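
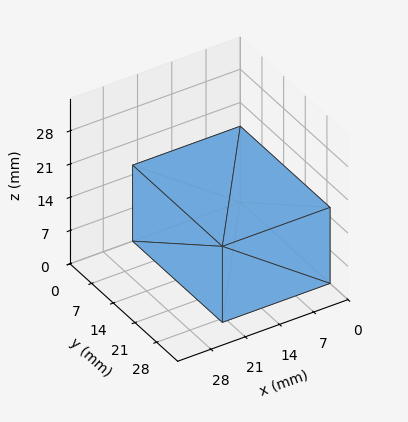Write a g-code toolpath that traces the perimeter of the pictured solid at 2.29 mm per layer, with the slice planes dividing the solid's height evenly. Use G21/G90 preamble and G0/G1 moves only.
Reading the render: the shape is a rectangular box, roughly 22 × 29 mm footprint and 16 mm tall (dimensions read to the nearest mm from the axis ticks). For the g-code, the solid's height is divided into equal slices at the stated Δz and each level perimeter traced with G1 moves after a G0 lift.

; perimeter-only toolpath
G21 ; units = mm
G90 ; absolute positioning
G28 ; home
; layer 1
G0 Z2.29
G0 X0.00 Y0.00
G1 X22.00 Y0.00
G1 X22.00 Y29.00
G1 X0.00 Y29.00
G1 X0.00 Y0.00
; layer 2
G0 Z4.57
G0 X0.00 Y0.00
G1 X22.00 Y0.00
G1 X22.00 Y29.00
G1 X0.00 Y29.00
G1 X0.00 Y0.00
; layer 3
G0 Z6.86
G0 X0.00 Y0.00
G1 X22.00 Y0.00
G1 X22.00 Y29.00
G1 X0.00 Y29.00
G1 X0.00 Y0.00
; layer 4
G0 Z9.14
G0 X0.00 Y0.00
G1 X22.00 Y0.00
G1 X22.00 Y29.00
G1 X0.00 Y29.00
G1 X0.00 Y0.00
; layer 5
G0 Z11.43
G0 X0.00 Y0.00
G1 X22.00 Y0.00
G1 X22.00 Y29.00
G1 X0.00 Y29.00
G1 X0.00 Y0.00
; layer 6
G0 Z13.71
G0 X0.00 Y0.00
G1 X22.00 Y0.00
G1 X22.00 Y29.00
G1 X0.00 Y29.00
G1 X0.00 Y0.00
; layer 7
G0 Z16.00
G0 X0.00 Y0.00
G1 X22.00 Y0.00
G1 X22.00 Y29.00
G1 X0.00 Y29.00
G1 X0.00 Y0.00
M2 ; end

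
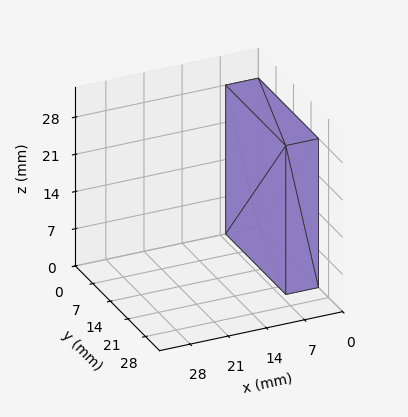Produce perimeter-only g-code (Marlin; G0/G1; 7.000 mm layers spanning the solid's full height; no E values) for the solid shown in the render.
Reading the render: the shape is a rectangular box, roughly 6 × 24 mm footprint and 28 mm tall (dimensions read to the nearest mm from the axis ticks). For the g-code, the solid's height is divided into equal slices at the stated Δz and each level perimeter traced with G1 moves after a G0 lift.

; perimeter-only toolpath
G21 ; units = mm
G90 ; absolute positioning
G28 ; home
; layer 1
G0 Z7.000
G0 X0.000 Y0.000
G1 X6.000 Y0.000
G1 X6.000 Y24.000
G1 X0.000 Y24.000
G1 X0.000 Y0.000
; layer 2
G0 Z14.000
G0 X0.000 Y0.000
G1 X6.000 Y0.000
G1 X6.000 Y24.000
G1 X0.000 Y24.000
G1 X0.000 Y0.000
; layer 3
G0 Z21.000
G0 X0.000 Y0.000
G1 X6.000 Y0.000
G1 X6.000 Y24.000
G1 X0.000 Y24.000
G1 X0.000 Y0.000
; layer 4
G0 Z28.000
G0 X0.000 Y0.000
G1 X6.000 Y0.000
G1 X6.000 Y24.000
G1 X0.000 Y24.000
G1 X0.000 Y0.000
M2 ; end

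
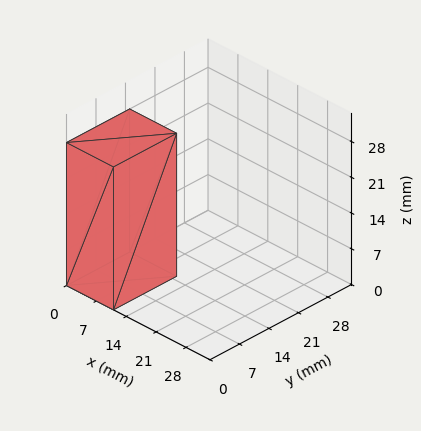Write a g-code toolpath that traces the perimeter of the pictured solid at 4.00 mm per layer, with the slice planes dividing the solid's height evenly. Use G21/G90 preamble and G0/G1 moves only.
Reading the render: the shape is a rectangular box, roughly 11 × 15 mm footprint and 28 mm tall (dimensions read to the nearest mm from the axis ticks). For the g-code, the solid's height is divided into equal slices at the stated Δz and each level perimeter traced with G1 moves after a G0 lift.

; perimeter-only toolpath
G21 ; units = mm
G90 ; absolute positioning
G28 ; home
; layer 1
G0 Z4.00
G0 X0.00 Y0.00
G1 X11.00 Y0.00
G1 X11.00 Y15.00
G1 X0.00 Y15.00
G1 X0.00 Y0.00
; layer 2
G0 Z8.00
G0 X0.00 Y0.00
G1 X11.00 Y0.00
G1 X11.00 Y15.00
G1 X0.00 Y15.00
G1 X0.00 Y0.00
; layer 3
G0 Z12.00
G0 X0.00 Y0.00
G1 X11.00 Y0.00
G1 X11.00 Y15.00
G1 X0.00 Y15.00
G1 X0.00 Y0.00
; layer 4
G0 Z16.00
G0 X0.00 Y0.00
G1 X11.00 Y0.00
G1 X11.00 Y15.00
G1 X0.00 Y15.00
G1 X0.00 Y0.00
; layer 5
G0 Z20.00
G0 X0.00 Y0.00
G1 X11.00 Y0.00
G1 X11.00 Y15.00
G1 X0.00 Y15.00
G1 X0.00 Y0.00
; layer 6
G0 Z24.00
G0 X0.00 Y0.00
G1 X11.00 Y0.00
G1 X11.00 Y15.00
G1 X0.00 Y15.00
G1 X0.00 Y0.00
; layer 7
G0 Z28.00
G0 X0.00 Y0.00
G1 X11.00 Y0.00
G1 X11.00 Y15.00
G1 X0.00 Y15.00
G1 X0.00 Y0.00
M2 ; end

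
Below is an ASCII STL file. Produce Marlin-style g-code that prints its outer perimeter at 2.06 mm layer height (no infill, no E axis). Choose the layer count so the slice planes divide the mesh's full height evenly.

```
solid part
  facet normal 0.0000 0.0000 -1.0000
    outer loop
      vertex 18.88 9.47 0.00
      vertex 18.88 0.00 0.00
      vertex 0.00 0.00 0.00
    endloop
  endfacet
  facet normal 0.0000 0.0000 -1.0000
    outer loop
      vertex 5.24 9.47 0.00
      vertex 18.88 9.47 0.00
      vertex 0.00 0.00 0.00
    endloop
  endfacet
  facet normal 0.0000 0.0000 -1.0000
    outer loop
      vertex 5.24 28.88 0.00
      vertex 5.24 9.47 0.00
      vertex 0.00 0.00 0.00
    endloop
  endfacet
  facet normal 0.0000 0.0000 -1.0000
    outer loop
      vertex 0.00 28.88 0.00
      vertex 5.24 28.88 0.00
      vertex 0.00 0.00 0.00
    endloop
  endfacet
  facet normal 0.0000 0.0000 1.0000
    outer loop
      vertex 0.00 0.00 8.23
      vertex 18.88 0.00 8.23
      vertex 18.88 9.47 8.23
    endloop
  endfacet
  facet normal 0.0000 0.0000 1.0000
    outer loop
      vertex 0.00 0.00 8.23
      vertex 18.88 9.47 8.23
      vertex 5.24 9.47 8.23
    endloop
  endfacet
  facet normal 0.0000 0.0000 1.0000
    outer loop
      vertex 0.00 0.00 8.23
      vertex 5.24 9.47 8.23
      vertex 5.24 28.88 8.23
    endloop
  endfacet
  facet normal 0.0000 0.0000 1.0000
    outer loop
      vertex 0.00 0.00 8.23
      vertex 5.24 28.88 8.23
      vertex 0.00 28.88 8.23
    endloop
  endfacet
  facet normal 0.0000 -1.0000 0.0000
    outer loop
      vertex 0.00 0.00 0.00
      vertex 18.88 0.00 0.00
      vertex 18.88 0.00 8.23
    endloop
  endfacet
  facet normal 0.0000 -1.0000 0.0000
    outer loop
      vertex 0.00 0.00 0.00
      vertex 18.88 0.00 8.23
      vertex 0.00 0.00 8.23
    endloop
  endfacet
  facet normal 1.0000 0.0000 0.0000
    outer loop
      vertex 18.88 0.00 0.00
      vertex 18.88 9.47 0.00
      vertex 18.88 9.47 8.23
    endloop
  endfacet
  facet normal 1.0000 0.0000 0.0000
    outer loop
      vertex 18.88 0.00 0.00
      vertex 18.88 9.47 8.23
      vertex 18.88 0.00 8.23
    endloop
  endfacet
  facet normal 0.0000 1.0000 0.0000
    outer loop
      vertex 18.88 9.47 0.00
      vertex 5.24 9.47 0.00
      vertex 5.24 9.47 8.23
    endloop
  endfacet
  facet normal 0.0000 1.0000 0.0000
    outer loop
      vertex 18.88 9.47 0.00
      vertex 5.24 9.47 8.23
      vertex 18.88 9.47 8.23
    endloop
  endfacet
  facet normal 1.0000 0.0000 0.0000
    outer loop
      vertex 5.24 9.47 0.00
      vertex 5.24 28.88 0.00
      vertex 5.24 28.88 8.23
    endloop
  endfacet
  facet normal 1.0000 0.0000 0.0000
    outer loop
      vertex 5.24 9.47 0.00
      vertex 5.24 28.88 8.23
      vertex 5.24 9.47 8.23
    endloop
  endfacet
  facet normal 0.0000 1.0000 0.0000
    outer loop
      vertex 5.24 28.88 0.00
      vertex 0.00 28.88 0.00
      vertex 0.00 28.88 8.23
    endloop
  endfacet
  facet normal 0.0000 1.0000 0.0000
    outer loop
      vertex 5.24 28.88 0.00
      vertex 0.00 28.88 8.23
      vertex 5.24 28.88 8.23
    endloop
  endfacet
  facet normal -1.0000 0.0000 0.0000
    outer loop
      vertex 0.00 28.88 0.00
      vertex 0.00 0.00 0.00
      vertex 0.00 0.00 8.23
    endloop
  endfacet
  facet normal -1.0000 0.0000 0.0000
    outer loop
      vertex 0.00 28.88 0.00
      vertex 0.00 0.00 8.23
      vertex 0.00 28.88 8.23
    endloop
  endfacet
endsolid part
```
; perimeter-only toolpath
G21 ; units = mm
G90 ; absolute positioning
G28 ; home
; layer 1
G0 Z2.06
G0 X0.00 Y0.00
G1 X18.88 Y0.00
G1 X18.88 Y9.47
G1 X5.24 Y9.47
G1 X5.24 Y28.88
G1 X0.00 Y28.88
G1 X0.00 Y0.00
; layer 2
G0 Z4.12
G0 X0.00 Y0.00
G1 X18.88 Y0.00
G1 X18.88 Y9.47
G1 X5.24 Y9.47
G1 X5.24 Y28.88
G1 X0.00 Y28.88
G1 X0.00 Y0.00
; layer 3
G0 Z6.17
G0 X0.00 Y0.00
G1 X18.88 Y0.00
G1 X18.88 Y9.47
G1 X5.24 Y9.47
G1 X5.24 Y28.88
G1 X0.00 Y28.88
G1 X0.00 Y0.00
; layer 4
G0 Z8.23
G0 X0.00 Y0.00
G1 X18.88 Y0.00
G1 X18.88 Y9.47
G1 X5.24 Y9.47
G1 X5.24 Y28.88
G1 X0.00 Y28.88
G1 X0.00 Y0.00
M2 ; end

The solid is an L-shaped prism: outer 18.9 × 28.9 mm, arm thicknesses ≈ 9.47 mm (horizontal) and 5.24 mm (vertical), extruded 8.23 mm in z. Slicing at Δz = 2.06 mm — 4 equal slices spanning the solid's height, so layer i sits at z = i·h/4 — gives 4 non-empty perimeters. Each is a 6-segment closed polygon; G0 lifts to the layer z and rapids to the start vertex, then G1 traces the edges.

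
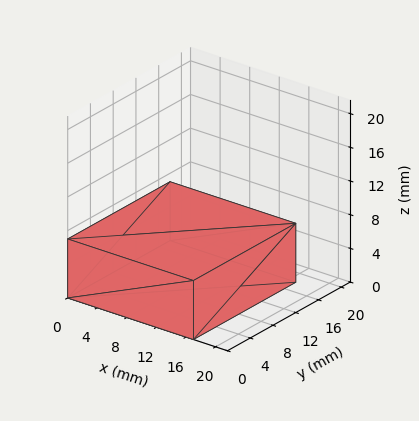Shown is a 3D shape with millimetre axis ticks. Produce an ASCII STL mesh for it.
Reading the render: the shape is a rectangular box, roughly 17 × 18 mm footprint and 7 mm tall (dimensions read to the nearest mm from the axis ticks). For the STL, each face is triangulated and given an outward normal.

solid part
  facet normal 0.0000 0.0000 -1.0000
    outer loop
      vertex 17.000 18.000 0.000
      vertex 17.000 0.000 0.000
      vertex 0.000 0.000 0.000
    endloop
  endfacet
  facet normal 0.0000 0.0000 -1.0000
    outer loop
      vertex 0.000 18.000 0.000
      vertex 17.000 18.000 0.000
      vertex 0.000 0.000 0.000
    endloop
  endfacet
  facet normal 0.0000 0.0000 1.0000
    outer loop
      vertex 0.000 0.000 7.000
      vertex 17.000 0.000 7.000
      vertex 17.000 18.000 7.000
    endloop
  endfacet
  facet normal 0.0000 0.0000 1.0000
    outer loop
      vertex 0.000 0.000 7.000
      vertex 17.000 18.000 7.000
      vertex 0.000 18.000 7.000
    endloop
  endfacet
  facet normal 0.0000 -1.0000 0.0000
    outer loop
      vertex 0.000 0.000 0.000
      vertex 17.000 0.000 0.000
      vertex 17.000 0.000 7.000
    endloop
  endfacet
  facet normal 0.0000 -1.0000 0.0000
    outer loop
      vertex 0.000 0.000 0.000
      vertex 17.000 0.000 7.000
      vertex 0.000 0.000 7.000
    endloop
  endfacet
  facet normal 0.0000 1.0000 0.0000
    outer loop
      vertex 17.000 18.000 7.000
      vertex 17.000 18.000 0.000
      vertex 0.000 18.000 0.000
    endloop
  endfacet
  facet normal 0.0000 1.0000 0.0000
    outer loop
      vertex 0.000 18.000 7.000
      vertex 17.000 18.000 7.000
      vertex 0.000 18.000 0.000
    endloop
  endfacet
  facet normal -1.0000 0.0000 0.0000
    outer loop
      vertex 0.000 18.000 7.000
      vertex 0.000 18.000 0.000
      vertex 0.000 0.000 0.000
    endloop
  endfacet
  facet normal -1.0000 0.0000 0.0000
    outer loop
      vertex 0.000 0.000 7.000
      vertex 0.000 18.000 7.000
      vertex 0.000 0.000 0.000
    endloop
  endfacet
  facet normal 1.0000 0.0000 0.0000
    outer loop
      vertex 17.000 0.000 0.000
      vertex 17.000 18.000 0.000
      vertex 17.000 18.000 7.000
    endloop
  endfacet
  facet normal 1.0000 0.0000 0.0000
    outer loop
      vertex 17.000 0.000 0.000
      vertex 17.000 18.000 7.000
      vertex 17.000 0.000 7.000
    endloop
  endfacet
endsolid part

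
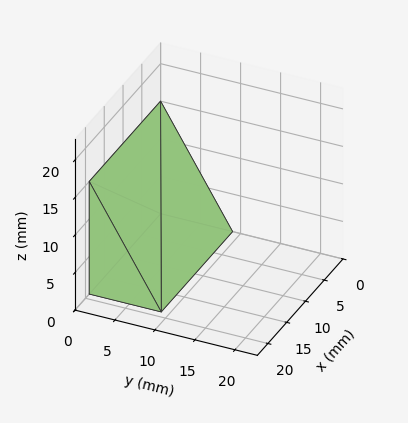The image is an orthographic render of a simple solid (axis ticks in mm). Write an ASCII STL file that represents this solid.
Reading the render: the shape is a wedge (ramp): 19 × 9 mm base, rising to 15 mm along the y=0 edge and sloping linearly to z=0 at y=9 (dimensions read to the nearest mm from the axis ticks). For the STL, each face is triangulated and given an outward normal.

solid part
  facet normal 0.0000 0.0000 -1.0000
    outer loop
      vertex 19.00 9.00 0.00
      vertex 19.00 0.00 0.00
      vertex 0.00 0.00 0.00
    endloop
  endfacet
  facet normal 0.0000 0.0000 -1.0000
    outer loop
      vertex 0.00 9.00 0.00
      vertex 19.00 9.00 0.00
      vertex 0.00 0.00 0.00
    endloop
  endfacet
  facet normal 0.0000 -1.0000 0.0000
    outer loop
      vertex 0.00 0.00 0.00
      vertex 19.00 0.00 0.00
      vertex 19.00 0.00 15.00
    endloop
  endfacet
  facet normal 0.0000 -1.0000 0.0000
    outer loop
      vertex 0.00 0.00 0.00
      vertex 19.00 0.00 15.00
      vertex 0.00 0.00 15.00
    endloop
  endfacet
  facet normal 0.0000 0.8575 0.5145
    outer loop
      vertex 0.00 0.00 15.00
      vertex 19.00 0.00 15.00
      vertex 19.00 9.00 0.00
    endloop
  endfacet
  facet normal 0.0000 0.8575 0.5145
    outer loop
      vertex 0.00 0.00 15.00
      vertex 19.00 9.00 0.00
      vertex 0.00 9.00 0.00
    endloop
  endfacet
  facet normal -1.0000 0.0000 0.0000
    outer loop
      vertex 0.00 0.00 15.00
      vertex 0.00 9.00 0.00
      vertex 0.00 0.00 0.00
    endloop
  endfacet
  facet normal 1.0000 0.0000 0.0000
    outer loop
      vertex 19.00 0.00 0.00
      vertex 19.00 9.00 0.00
      vertex 19.00 0.00 15.00
    endloop
  endfacet
endsolid part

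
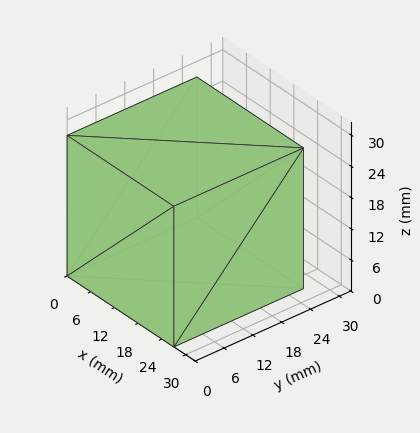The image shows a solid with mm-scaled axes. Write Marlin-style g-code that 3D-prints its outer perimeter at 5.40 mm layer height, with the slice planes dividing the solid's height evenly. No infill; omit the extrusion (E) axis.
Reading the render: the shape is a rectangular box, roughly 27 × 27 mm footprint and 27 mm tall (dimensions read to the nearest mm from the axis ticks). For the g-code, the solid's height is divided into equal slices at the stated Δz and each level perimeter traced with G1 moves after a G0 lift.

; perimeter-only toolpath
G21 ; units = mm
G90 ; absolute positioning
G28 ; home
; layer 1
G0 Z5.40
G0 X0.00 Y0.00
G1 X27.00 Y0.00
G1 X27.00 Y27.00
G1 X0.00 Y27.00
G1 X0.00 Y0.00
; layer 2
G0 Z10.80
G0 X0.00 Y0.00
G1 X27.00 Y0.00
G1 X27.00 Y27.00
G1 X0.00 Y27.00
G1 X0.00 Y0.00
; layer 3
G0 Z16.20
G0 X0.00 Y0.00
G1 X27.00 Y0.00
G1 X27.00 Y27.00
G1 X0.00 Y27.00
G1 X0.00 Y0.00
; layer 4
G0 Z21.60
G0 X0.00 Y0.00
G1 X27.00 Y0.00
G1 X27.00 Y27.00
G1 X0.00 Y27.00
G1 X0.00 Y0.00
; layer 5
G0 Z27.00
G0 X0.00 Y0.00
G1 X27.00 Y0.00
G1 X27.00 Y27.00
G1 X0.00 Y27.00
G1 X0.00 Y0.00
M2 ; end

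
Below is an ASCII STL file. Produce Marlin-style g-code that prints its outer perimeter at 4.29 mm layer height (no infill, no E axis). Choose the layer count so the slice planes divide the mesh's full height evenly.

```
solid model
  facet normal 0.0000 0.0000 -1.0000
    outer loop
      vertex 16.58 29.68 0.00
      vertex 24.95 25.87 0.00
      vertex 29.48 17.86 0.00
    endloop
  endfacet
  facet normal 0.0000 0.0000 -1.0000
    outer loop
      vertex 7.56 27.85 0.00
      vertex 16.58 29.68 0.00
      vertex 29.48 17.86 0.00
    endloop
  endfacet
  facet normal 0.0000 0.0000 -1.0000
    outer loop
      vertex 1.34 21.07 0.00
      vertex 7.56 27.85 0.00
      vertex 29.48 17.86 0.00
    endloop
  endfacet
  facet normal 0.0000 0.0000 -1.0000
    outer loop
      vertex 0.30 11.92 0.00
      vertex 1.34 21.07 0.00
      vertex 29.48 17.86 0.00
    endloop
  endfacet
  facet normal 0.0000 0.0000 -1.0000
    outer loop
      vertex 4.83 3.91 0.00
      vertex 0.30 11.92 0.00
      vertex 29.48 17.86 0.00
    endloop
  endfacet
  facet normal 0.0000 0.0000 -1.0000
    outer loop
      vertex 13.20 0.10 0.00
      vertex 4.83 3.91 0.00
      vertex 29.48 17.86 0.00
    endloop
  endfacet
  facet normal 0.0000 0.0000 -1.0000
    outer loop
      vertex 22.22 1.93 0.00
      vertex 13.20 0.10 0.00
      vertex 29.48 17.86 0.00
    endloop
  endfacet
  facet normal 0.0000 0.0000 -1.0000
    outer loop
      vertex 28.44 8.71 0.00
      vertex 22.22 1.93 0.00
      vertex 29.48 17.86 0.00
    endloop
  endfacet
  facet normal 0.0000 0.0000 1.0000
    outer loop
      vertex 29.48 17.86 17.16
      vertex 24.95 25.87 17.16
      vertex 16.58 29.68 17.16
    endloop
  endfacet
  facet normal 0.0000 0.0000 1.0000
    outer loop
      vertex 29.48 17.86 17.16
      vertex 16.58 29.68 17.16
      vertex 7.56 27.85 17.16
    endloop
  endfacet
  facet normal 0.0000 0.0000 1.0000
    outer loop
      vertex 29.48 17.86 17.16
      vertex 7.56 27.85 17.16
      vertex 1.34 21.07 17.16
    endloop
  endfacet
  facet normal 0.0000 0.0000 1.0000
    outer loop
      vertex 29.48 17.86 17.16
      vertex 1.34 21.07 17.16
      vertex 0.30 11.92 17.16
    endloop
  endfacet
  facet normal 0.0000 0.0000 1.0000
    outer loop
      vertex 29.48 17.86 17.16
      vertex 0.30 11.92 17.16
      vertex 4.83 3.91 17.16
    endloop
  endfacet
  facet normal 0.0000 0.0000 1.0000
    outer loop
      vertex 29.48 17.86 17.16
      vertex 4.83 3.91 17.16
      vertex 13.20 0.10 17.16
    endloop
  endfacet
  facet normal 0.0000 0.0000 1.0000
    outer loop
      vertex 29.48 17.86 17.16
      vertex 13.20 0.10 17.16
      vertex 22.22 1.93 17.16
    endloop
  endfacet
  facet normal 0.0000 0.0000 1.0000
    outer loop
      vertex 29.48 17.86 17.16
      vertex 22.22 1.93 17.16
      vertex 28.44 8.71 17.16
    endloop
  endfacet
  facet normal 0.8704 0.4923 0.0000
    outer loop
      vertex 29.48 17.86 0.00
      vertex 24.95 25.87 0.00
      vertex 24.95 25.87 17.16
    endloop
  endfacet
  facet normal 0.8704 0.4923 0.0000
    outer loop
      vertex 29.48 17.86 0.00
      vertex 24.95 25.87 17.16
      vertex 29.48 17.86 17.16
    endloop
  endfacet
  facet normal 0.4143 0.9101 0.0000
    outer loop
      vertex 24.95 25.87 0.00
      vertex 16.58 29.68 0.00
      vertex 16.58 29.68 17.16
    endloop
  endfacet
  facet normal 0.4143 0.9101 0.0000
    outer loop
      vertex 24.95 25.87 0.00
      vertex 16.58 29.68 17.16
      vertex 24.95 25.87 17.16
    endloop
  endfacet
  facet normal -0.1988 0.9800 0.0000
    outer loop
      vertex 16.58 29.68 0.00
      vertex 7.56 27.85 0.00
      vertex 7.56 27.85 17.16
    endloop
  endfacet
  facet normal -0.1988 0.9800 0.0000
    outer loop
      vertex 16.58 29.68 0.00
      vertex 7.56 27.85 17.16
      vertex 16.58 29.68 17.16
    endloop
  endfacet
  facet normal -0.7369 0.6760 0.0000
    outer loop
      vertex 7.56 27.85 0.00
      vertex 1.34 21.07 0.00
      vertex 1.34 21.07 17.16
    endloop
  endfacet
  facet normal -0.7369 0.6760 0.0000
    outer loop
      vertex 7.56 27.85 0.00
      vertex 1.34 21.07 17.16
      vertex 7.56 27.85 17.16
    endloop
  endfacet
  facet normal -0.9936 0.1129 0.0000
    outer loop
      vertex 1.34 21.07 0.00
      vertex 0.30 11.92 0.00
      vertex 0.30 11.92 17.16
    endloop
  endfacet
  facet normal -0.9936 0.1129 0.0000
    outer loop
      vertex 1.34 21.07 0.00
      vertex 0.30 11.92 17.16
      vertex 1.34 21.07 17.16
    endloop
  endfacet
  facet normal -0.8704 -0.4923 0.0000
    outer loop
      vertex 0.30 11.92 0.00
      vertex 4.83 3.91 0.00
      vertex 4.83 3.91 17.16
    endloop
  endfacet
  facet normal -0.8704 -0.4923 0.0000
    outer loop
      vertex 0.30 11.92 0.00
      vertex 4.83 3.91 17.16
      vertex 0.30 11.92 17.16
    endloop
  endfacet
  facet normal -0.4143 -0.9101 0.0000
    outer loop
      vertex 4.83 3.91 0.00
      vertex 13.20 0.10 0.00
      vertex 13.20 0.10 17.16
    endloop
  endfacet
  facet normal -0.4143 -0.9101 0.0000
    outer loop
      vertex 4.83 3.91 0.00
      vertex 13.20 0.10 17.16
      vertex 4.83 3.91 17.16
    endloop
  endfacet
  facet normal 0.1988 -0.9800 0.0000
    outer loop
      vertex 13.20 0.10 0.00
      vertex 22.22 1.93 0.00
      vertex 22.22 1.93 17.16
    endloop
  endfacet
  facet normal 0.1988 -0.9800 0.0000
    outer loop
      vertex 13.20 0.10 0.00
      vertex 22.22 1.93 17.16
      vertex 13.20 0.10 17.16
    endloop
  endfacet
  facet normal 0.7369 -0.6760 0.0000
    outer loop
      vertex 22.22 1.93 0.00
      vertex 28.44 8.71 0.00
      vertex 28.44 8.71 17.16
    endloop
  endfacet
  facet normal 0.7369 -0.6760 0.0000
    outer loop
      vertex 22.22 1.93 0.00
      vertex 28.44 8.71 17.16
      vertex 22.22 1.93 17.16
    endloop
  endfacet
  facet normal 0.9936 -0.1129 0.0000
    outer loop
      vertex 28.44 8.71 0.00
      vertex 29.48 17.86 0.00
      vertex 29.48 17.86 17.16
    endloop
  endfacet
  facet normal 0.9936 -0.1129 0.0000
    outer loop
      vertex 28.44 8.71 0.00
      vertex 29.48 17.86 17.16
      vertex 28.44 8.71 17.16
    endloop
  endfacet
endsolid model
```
; perimeter-only toolpath
G21 ; units = mm
G90 ; absolute positioning
G28 ; home
; layer 1
G0 Z4.29
G0 X29.48 Y17.86
G1 X24.95 Y25.87
G1 X16.58 Y29.68
G1 X7.56 Y27.85
G1 X1.34 Y21.07
G1 X0.30 Y11.92
G1 X4.83 Y3.91
G1 X13.20 Y0.10
G1 X22.22 Y1.93
G1 X28.44 Y8.71
G1 X29.48 Y17.86
; layer 2
G0 Z8.58
G0 X29.48 Y17.86
G1 X24.95 Y25.87
G1 X16.58 Y29.68
G1 X7.56 Y27.85
G1 X1.34 Y21.07
G1 X0.30 Y11.92
G1 X4.83 Y3.91
G1 X13.20 Y0.10
G1 X22.22 Y1.93
G1 X28.44 Y8.71
G1 X29.48 Y17.86
; layer 3
G0 Z12.87
G0 X29.48 Y17.86
G1 X24.95 Y25.87
G1 X16.58 Y29.68
G1 X7.56 Y27.85
G1 X1.34 Y21.07
G1 X0.30 Y11.92
G1 X4.83 Y3.91
G1 X13.20 Y0.10
G1 X22.22 Y1.93
G1 X28.44 Y8.71
G1 X29.48 Y17.86
; layer 4
G0 Z17.16
G0 X29.48 Y17.86
G1 X24.95 Y25.87
G1 X16.58 Y29.68
G1 X7.56 Y27.85
G1 X1.34 Y21.07
G1 X0.30 Y11.92
G1 X4.83 Y3.91
G1 X13.20 Y0.10
G1 X22.22 Y1.93
G1 X28.44 Y8.71
G1 X29.48 Y17.86
M2 ; end

The solid is a regular 10-sided prism (a cylinder approximated with 10 flat sides), circumscribed radius ≈ 14.9 mm, height ≈ 17.2 mm. Slicing at Δz = 4.29 mm — 4 equal slices spanning the solid's height, so layer i sits at z = i·h/4 — gives 4 non-empty perimeters. Each is a 10-segment closed polygon; G0 lifts to the layer z and rapids to the start vertex, then G1 traces the edges.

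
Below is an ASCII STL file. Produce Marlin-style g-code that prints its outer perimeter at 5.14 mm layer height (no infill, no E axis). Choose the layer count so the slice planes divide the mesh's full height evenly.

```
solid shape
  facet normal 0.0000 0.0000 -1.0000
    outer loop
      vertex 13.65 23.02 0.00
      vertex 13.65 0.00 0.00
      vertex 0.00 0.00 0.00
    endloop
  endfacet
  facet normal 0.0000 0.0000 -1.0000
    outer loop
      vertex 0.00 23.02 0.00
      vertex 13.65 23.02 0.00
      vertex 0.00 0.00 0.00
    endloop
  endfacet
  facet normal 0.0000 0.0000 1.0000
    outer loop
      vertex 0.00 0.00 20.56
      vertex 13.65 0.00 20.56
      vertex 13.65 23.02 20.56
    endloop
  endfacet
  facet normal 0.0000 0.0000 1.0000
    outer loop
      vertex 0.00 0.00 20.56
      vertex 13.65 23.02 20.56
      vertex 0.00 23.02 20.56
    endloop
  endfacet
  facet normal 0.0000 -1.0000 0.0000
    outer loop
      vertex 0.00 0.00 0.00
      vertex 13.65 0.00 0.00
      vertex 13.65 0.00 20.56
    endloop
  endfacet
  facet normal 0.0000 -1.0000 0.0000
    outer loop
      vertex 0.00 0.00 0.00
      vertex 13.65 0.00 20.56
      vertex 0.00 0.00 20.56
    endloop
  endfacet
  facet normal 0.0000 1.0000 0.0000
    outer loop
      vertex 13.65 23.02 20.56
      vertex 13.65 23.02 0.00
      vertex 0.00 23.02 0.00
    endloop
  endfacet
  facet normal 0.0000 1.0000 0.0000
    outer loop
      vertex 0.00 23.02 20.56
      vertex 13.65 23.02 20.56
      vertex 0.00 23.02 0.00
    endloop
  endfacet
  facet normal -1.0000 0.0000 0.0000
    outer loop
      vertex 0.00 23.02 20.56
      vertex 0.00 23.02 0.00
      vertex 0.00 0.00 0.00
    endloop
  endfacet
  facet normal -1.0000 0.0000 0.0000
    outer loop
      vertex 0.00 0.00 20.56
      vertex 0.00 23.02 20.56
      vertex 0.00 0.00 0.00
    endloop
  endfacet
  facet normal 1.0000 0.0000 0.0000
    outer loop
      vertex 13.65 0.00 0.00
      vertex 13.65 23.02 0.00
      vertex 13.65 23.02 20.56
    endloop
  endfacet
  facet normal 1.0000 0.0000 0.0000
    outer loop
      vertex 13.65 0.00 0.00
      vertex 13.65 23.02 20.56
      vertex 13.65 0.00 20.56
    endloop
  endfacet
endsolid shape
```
; perimeter-only toolpath
G21 ; units = mm
G90 ; absolute positioning
G28 ; home
; layer 1
G0 Z5.14
G0 X0.00 Y0.00
G1 X13.65 Y0.00
G1 X13.65 Y23.02
G1 X0.00 Y23.02
G1 X0.00 Y0.00
; layer 2
G0 Z10.28
G0 X0.00 Y0.00
G1 X13.65 Y0.00
G1 X13.65 Y23.02
G1 X0.00 Y23.02
G1 X0.00 Y0.00
; layer 3
G0 Z15.42
G0 X0.00 Y0.00
G1 X13.65 Y0.00
G1 X13.65 Y23.02
G1 X0.00 Y23.02
G1 X0.00 Y0.00
; layer 4
G0 Z20.56
G0 X0.00 Y0.00
G1 X13.65 Y0.00
G1 X13.65 Y23.02
G1 X0.00 Y23.02
G1 X0.00 Y0.00
M2 ; end

The solid is a rectangular box, roughly 13.7 × 23 mm footprint and 20.6 mm tall. Slicing at Δz = 5.14 mm — 4 equal slices spanning the solid's height, so layer i sits at z = i·h/4 — gives 4 non-empty perimeters. Each is a 4-segment closed polygon; G0 lifts to the layer z and rapids to the start vertex, then G1 traces the edges.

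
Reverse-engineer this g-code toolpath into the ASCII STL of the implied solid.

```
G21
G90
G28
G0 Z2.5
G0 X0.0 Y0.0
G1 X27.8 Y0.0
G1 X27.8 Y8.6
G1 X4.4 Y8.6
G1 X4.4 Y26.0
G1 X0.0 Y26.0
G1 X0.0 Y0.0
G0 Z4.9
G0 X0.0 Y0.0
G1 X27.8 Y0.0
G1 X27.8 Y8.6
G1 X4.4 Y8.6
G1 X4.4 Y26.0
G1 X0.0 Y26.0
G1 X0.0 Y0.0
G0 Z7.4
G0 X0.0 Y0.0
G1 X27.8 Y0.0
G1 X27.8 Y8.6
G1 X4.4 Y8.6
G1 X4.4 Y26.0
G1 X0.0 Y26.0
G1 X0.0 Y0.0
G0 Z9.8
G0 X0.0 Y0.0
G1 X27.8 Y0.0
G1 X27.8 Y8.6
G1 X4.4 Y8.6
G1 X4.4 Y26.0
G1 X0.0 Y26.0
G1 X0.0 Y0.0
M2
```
solid part
  facet normal 0.0000 0.0000 -1.0000
    outer loop
      vertex 27.8 8.6 0.0
      vertex 27.8 0.0 0.0
      vertex 0.0 0.0 0.0
    endloop
  endfacet
  facet normal 0.0000 0.0000 -1.0000
    outer loop
      vertex 4.4 8.6 0.0
      vertex 27.8 8.6 0.0
      vertex 0.0 0.0 0.0
    endloop
  endfacet
  facet normal 0.0000 0.0000 -1.0000
    outer loop
      vertex 4.4 26.0 0.0
      vertex 4.4 8.6 0.0
      vertex 0.0 0.0 0.0
    endloop
  endfacet
  facet normal 0.0000 0.0000 -1.0000
    outer loop
      vertex 0.0 26.0 0.0
      vertex 4.4 26.0 0.0
      vertex 0.0 0.0 0.0
    endloop
  endfacet
  facet normal 0.0000 0.0000 1.0000
    outer loop
      vertex 0.0 0.0 9.8
      vertex 27.8 0.0 9.8
      vertex 27.8 8.6 9.8
    endloop
  endfacet
  facet normal 0.0000 0.0000 1.0000
    outer loop
      vertex 0.0 0.0 9.8
      vertex 27.8 8.6 9.8
      vertex 4.4 8.6 9.8
    endloop
  endfacet
  facet normal 0.0000 0.0000 1.0000
    outer loop
      vertex 0.0 0.0 9.8
      vertex 4.4 8.6 9.8
      vertex 4.4 26.0 9.8
    endloop
  endfacet
  facet normal 0.0000 0.0000 1.0000
    outer loop
      vertex 0.0 0.0 9.8
      vertex 4.4 26.0 9.8
      vertex 0.0 26.0 9.8
    endloop
  endfacet
  facet normal 0.0000 -1.0000 0.0000
    outer loop
      vertex 0.0 0.0 0.0
      vertex 27.8 0.0 0.0
      vertex 27.8 0.0 9.8
    endloop
  endfacet
  facet normal 0.0000 -1.0000 0.0000
    outer loop
      vertex 0.0 0.0 0.0
      vertex 27.8 0.0 9.8
      vertex 0.0 0.0 9.8
    endloop
  endfacet
  facet normal 1.0000 0.0000 0.0000
    outer loop
      vertex 27.8 0.0 0.0
      vertex 27.8 8.6 0.0
      vertex 27.8 8.6 9.8
    endloop
  endfacet
  facet normal 1.0000 0.0000 0.0000
    outer loop
      vertex 27.8 0.0 0.0
      vertex 27.8 8.6 9.8
      vertex 27.8 0.0 9.8
    endloop
  endfacet
  facet normal 0.0000 1.0000 0.0000
    outer loop
      vertex 27.8 8.6 0.0
      vertex 4.4 8.6 0.0
      vertex 4.4 8.6 9.8
    endloop
  endfacet
  facet normal 0.0000 1.0000 0.0000
    outer loop
      vertex 27.8 8.6 0.0
      vertex 4.4 8.6 9.8
      vertex 27.8 8.6 9.8
    endloop
  endfacet
  facet normal 1.0000 0.0000 0.0000
    outer loop
      vertex 4.4 8.6 0.0
      vertex 4.4 26.0 0.0
      vertex 4.4 26.0 9.8
    endloop
  endfacet
  facet normal 1.0000 0.0000 0.0000
    outer loop
      vertex 4.4 8.6 0.0
      vertex 4.4 26.0 9.8
      vertex 4.4 8.6 9.8
    endloop
  endfacet
  facet normal 0.0000 1.0000 0.0000
    outer loop
      vertex 4.4 26.0 0.0
      vertex 0.0 26.0 0.0
      vertex 0.0 26.0 9.8
    endloop
  endfacet
  facet normal 0.0000 1.0000 0.0000
    outer loop
      vertex 4.4 26.0 0.0
      vertex 0.0 26.0 9.8
      vertex 4.4 26.0 9.8
    endloop
  endfacet
  facet normal -1.0000 0.0000 0.0000
    outer loop
      vertex 0.0 26.0 0.0
      vertex 0.0 0.0 0.0
      vertex 0.0 0.0 9.8
    endloop
  endfacet
  facet normal -1.0000 0.0000 0.0000
    outer loop
      vertex 0.0 26.0 0.0
      vertex 0.0 0.0 9.8
      vertex 0.0 26.0 9.8
    endloop
  endfacet
endsolid part

The G0 Z moves step by Δz≈2.5 mm. Every layer's G1 loop is the same polygon, so the solid is a straight extrusion of it from z=0 to z≈9.8. Closing with flat bottom and top caps and triangulating gives 20 facets — an L-shaped prism: outer 27.8 × 26 mm, arm thicknesses ≈ 8.6 mm (horizontal) and 4.4 mm (vertical), extruded 9.8 mm in z.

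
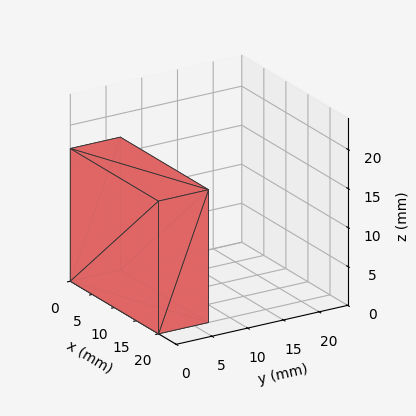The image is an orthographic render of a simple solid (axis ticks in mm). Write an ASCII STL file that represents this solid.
Reading the render: the shape is a rectangular box, roughly 20 × 7 mm footprint and 17 mm tall (dimensions read to the nearest mm from the axis ticks). For the STL, each face is triangulated and given an outward normal.

solid part
  facet normal 0.0000 0.0000 -1.0000
    outer loop
      vertex 20.000 7.000 0.000
      vertex 20.000 0.000 0.000
      vertex 0.000 0.000 0.000
    endloop
  endfacet
  facet normal 0.0000 0.0000 -1.0000
    outer loop
      vertex 0.000 7.000 0.000
      vertex 20.000 7.000 0.000
      vertex 0.000 0.000 0.000
    endloop
  endfacet
  facet normal 0.0000 0.0000 1.0000
    outer loop
      vertex 0.000 0.000 17.000
      vertex 20.000 0.000 17.000
      vertex 20.000 7.000 17.000
    endloop
  endfacet
  facet normal 0.0000 0.0000 1.0000
    outer loop
      vertex 0.000 0.000 17.000
      vertex 20.000 7.000 17.000
      vertex 0.000 7.000 17.000
    endloop
  endfacet
  facet normal 0.0000 -1.0000 0.0000
    outer loop
      vertex 0.000 0.000 0.000
      vertex 20.000 0.000 0.000
      vertex 20.000 0.000 17.000
    endloop
  endfacet
  facet normal 0.0000 -1.0000 0.0000
    outer loop
      vertex 0.000 0.000 0.000
      vertex 20.000 0.000 17.000
      vertex 0.000 0.000 17.000
    endloop
  endfacet
  facet normal 0.0000 1.0000 0.0000
    outer loop
      vertex 20.000 7.000 17.000
      vertex 20.000 7.000 0.000
      vertex 0.000 7.000 0.000
    endloop
  endfacet
  facet normal 0.0000 1.0000 0.0000
    outer loop
      vertex 0.000 7.000 17.000
      vertex 20.000 7.000 17.000
      vertex 0.000 7.000 0.000
    endloop
  endfacet
  facet normal -1.0000 0.0000 0.0000
    outer loop
      vertex 0.000 7.000 17.000
      vertex 0.000 7.000 0.000
      vertex 0.000 0.000 0.000
    endloop
  endfacet
  facet normal -1.0000 0.0000 0.0000
    outer loop
      vertex 0.000 0.000 17.000
      vertex 0.000 7.000 17.000
      vertex 0.000 0.000 0.000
    endloop
  endfacet
  facet normal 1.0000 0.0000 0.0000
    outer loop
      vertex 20.000 0.000 0.000
      vertex 20.000 7.000 0.000
      vertex 20.000 7.000 17.000
    endloop
  endfacet
  facet normal 1.0000 0.0000 0.0000
    outer loop
      vertex 20.000 0.000 0.000
      vertex 20.000 7.000 17.000
      vertex 20.000 0.000 17.000
    endloop
  endfacet
endsolid part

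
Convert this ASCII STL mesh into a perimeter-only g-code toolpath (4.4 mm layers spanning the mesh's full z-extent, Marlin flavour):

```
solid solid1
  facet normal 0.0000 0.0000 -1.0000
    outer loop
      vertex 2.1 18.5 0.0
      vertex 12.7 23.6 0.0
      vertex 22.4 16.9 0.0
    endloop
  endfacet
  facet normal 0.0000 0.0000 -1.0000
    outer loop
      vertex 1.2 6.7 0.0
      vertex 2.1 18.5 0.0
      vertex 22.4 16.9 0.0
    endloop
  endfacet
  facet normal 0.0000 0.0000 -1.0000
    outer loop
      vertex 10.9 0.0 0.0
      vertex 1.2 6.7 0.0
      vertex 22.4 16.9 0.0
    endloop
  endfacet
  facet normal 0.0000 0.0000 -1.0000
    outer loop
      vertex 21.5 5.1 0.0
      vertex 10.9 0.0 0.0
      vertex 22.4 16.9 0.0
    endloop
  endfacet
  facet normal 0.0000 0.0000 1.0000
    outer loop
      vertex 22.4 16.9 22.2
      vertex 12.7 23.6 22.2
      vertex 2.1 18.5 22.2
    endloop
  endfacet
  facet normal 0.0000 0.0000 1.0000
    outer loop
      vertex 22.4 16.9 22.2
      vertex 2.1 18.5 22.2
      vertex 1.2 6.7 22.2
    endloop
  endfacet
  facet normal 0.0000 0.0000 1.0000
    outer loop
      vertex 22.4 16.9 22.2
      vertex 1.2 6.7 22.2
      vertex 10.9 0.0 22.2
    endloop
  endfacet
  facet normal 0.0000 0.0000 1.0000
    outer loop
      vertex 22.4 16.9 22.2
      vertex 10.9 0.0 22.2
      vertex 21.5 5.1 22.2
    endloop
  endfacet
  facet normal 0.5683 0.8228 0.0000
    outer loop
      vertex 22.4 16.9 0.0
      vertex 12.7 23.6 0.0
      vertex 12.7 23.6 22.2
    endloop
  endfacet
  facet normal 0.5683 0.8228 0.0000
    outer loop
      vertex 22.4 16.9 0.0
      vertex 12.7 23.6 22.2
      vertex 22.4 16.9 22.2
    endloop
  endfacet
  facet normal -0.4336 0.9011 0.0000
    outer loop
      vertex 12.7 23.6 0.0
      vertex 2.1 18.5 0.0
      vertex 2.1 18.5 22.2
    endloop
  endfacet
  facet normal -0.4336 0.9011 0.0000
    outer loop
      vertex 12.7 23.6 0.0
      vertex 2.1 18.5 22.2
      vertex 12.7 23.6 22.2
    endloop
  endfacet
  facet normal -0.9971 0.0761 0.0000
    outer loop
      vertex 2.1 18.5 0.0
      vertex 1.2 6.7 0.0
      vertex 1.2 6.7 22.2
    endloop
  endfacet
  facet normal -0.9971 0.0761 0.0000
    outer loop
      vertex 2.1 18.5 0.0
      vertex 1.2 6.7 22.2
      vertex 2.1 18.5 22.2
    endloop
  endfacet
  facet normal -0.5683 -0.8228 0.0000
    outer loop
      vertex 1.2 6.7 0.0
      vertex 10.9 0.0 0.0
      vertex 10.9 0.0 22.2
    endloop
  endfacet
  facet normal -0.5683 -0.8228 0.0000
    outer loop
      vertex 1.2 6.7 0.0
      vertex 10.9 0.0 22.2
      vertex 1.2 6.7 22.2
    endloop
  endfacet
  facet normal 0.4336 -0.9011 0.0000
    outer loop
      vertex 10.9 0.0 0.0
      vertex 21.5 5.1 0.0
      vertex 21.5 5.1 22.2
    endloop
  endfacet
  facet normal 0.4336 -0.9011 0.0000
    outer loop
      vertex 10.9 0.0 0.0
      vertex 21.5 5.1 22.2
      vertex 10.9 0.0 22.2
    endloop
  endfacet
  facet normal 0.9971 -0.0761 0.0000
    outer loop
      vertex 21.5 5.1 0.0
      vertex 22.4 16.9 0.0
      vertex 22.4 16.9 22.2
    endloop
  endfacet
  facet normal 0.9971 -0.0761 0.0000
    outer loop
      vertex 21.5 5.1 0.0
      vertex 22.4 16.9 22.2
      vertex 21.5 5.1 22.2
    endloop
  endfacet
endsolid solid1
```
; perimeter-only toolpath
G21 ; units = mm
G90 ; absolute positioning
G28 ; home
; layer 1
G0 Z4.4
G0 X22.4 Y16.9
G1 X12.7 Y23.6
G1 X2.1 Y18.5
G1 X1.2 Y6.7
G1 X10.9 Y0.0
G1 X21.5 Y5.1
G1 X22.4 Y16.9
; layer 2
G0 Z8.9
G0 X22.4 Y16.9
G1 X12.7 Y23.6
G1 X2.1 Y18.5
G1 X1.2 Y6.7
G1 X10.9 Y0.0
G1 X21.5 Y5.1
G1 X22.4 Y16.9
; layer 3
G0 Z13.3
G0 X22.4 Y16.9
G1 X12.7 Y23.6
G1 X2.1 Y18.5
G1 X1.2 Y6.7
G1 X10.9 Y0.0
G1 X21.5 Y5.1
G1 X22.4 Y16.9
; layer 4
G0 Z17.8
G0 X22.4 Y16.9
G1 X12.7 Y23.6
G1 X2.1 Y18.5
G1 X1.2 Y6.7
G1 X10.9 Y0.0
G1 X21.5 Y5.1
G1 X22.4 Y16.9
; layer 5
G0 Z22.2
G0 X22.4 Y16.9
G1 X12.7 Y23.6
G1 X2.1 Y18.5
G1 X1.2 Y6.7
G1 X10.9 Y0.0
G1 X21.5 Y5.1
G1 X22.4 Y16.9
M2 ; end

The solid is a regular 6-sided prism (a cylinder approximated with 6 flat sides), circumscribed radius ≈ 11.8 mm, height ≈ 22.2 mm. Slicing at Δz = 4.4 mm — 5 equal slices spanning the solid's height, so layer i sits at z = i·h/5 — gives 5 non-empty perimeters. Each is a 6-segment closed polygon; G0 lifts to the layer z and rapids to the start vertex, then G1 traces the edges.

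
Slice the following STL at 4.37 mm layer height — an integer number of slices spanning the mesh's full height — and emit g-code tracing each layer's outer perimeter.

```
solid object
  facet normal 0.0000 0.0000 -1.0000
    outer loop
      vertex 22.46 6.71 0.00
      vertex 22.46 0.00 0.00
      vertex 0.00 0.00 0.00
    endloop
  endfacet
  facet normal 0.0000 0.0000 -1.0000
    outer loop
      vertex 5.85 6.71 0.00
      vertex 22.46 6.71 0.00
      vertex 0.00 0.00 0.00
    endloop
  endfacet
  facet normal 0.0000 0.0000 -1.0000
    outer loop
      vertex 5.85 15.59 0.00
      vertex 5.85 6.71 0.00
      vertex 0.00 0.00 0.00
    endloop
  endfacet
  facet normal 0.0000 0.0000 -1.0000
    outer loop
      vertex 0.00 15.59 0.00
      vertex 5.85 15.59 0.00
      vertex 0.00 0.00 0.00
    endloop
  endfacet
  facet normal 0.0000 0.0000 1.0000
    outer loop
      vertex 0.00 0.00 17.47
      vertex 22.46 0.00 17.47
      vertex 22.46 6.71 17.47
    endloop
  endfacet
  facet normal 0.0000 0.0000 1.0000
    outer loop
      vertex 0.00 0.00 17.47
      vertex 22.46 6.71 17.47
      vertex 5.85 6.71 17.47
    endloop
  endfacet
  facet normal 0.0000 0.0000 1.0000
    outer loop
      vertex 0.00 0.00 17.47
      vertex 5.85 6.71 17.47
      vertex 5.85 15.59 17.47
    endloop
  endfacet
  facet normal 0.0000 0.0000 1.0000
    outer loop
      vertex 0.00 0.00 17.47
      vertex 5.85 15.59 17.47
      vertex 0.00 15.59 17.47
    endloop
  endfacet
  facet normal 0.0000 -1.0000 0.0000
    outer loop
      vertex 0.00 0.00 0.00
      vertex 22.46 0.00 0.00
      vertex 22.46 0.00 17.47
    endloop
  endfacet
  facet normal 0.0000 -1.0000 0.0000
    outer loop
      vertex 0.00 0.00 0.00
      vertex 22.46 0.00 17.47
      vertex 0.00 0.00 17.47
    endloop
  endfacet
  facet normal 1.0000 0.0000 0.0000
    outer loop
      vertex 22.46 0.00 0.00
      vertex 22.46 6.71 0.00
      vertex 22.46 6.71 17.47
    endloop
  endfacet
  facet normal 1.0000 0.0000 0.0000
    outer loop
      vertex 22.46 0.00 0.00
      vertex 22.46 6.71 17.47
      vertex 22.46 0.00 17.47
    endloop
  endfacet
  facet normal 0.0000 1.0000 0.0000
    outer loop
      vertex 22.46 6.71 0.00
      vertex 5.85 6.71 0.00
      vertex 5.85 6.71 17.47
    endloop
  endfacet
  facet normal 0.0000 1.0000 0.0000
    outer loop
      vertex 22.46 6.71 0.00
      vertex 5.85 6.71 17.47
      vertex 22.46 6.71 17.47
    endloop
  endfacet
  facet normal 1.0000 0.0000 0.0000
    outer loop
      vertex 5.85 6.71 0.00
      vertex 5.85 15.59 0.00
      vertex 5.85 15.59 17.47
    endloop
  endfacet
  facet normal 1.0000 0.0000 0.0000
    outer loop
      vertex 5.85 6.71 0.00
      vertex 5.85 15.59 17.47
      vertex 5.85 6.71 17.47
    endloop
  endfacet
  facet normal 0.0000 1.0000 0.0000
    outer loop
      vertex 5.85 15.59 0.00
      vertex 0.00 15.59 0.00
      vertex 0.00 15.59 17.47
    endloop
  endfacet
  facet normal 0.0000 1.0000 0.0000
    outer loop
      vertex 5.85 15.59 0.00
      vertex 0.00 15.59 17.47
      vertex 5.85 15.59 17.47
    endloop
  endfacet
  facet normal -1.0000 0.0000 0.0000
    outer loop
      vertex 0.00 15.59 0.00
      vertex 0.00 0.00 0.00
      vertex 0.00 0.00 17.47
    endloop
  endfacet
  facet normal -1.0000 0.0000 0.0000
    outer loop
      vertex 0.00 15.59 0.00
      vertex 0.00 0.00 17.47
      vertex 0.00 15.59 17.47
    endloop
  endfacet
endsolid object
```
; perimeter-only toolpath
G21 ; units = mm
G90 ; absolute positioning
G28 ; home
; layer 1
G0 Z4.37
G0 X0.00 Y0.00
G1 X22.46 Y0.00
G1 X22.46 Y6.71
G1 X5.85 Y6.71
G1 X5.85 Y15.59
G1 X0.00 Y15.59
G1 X0.00 Y0.00
; layer 2
G0 Z8.73
G0 X0.00 Y0.00
G1 X22.46 Y0.00
G1 X22.46 Y6.71
G1 X5.85 Y6.71
G1 X5.85 Y15.59
G1 X0.00 Y15.59
G1 X0.00 Y0.00
; layer 3
G0 Z13.10
G0 X0.00 Y0.00
G1 X22.46 Y0.00
G1 X22.46 Y6.71
G1 X5.85 Y6.71
G1 X5.85 Y15.59
G1 X0.00 Y15.59
G1 X0.00 Y0.00
; layer 4
G0 Z17.47
G0 X0.00 Y0.00
G1 X22.46 Y0.00
G1 X22.46 Y6.71
G1 X5.85 Y6.71
G1 X5.85 Y15.59
G1 X0.00 Y15.59
G1 X0.00 Y0.00
M2 ; end

The solid is an L-shaped prism: outer 22.5 × 15.6 mm, arm thicknesses ≈ 6.71 mm (horizontal) and 5.85 mm (vertical), extruded 17.5 mm in z. Slicing at Δz = 4.37 mm — 4 equal slices spanning the solid's height, so layer i sits at z = i·h/4 — gives 4 non-empty perimeters. Each is a 6-segment closed polygon; G0 lifts to the layer z and rapids to the start vertex, then G1 traces the edges.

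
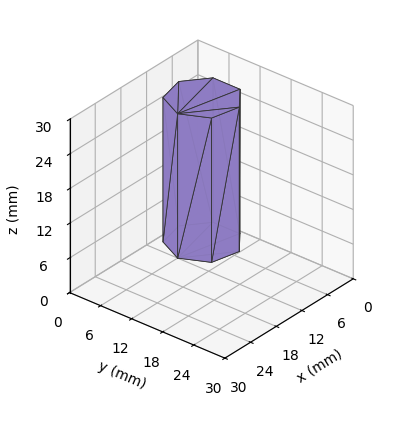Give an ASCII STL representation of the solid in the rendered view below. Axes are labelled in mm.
Reading the render: the shape is a regular 7-sided prism (a cylinder approximated with 7 flat sides), circumscribed radius ≈ 6 mm, height ≈ 25 mm (dimensions read to the nearest mm from the axis ticks). For the STL, each face is triangulated and given an outward normal.

solid part
  facet normal 0.0000 0.0000 -1.0000
    outer loop
      vertex 4.665 11.850 0.000
      vertex 9.741 10.691 0.000
      vertex 12.000 6.000 0.000
    endloop
  endfacet
  facet normal 0.0000 0.0000 -1.0000
    outer loop
      vertex 0.594 8.603 0.000
      vertex 4.665 11.850 0.000
      vertex 12.000 6.000 0.000
    endloop
  endfacet
  facet normal 0.0000 0.0000 -1.0000
    outer loop
      vertex 0.594 3.397 0.000
      vertex 0.594 8.603 0.000
      vertex 12.000 6.000 0.000
    endloop
  endfacet
  facet normal 0.0000 0.0000 -1.0000
    outer loop
      vertex 4.665 0.150 0.000
      vertex 0.594 3.397 0.000
      vertex 12.000 6.000 0.000
    endloop
  endfacet
  facet normal 0.0000 0.0000 -1.0000
    outer loop
      vertex 9.741 1.309 0.000
      vertex 4.665 0.150 0.000
      vertex 12.000 6.000 0.000
    endloop
  endfacet
  facet normal 0.0000 0.0000 1.0000
    outer loop
      vertex 12.000 6.000 25.000
      vertex 9.741 10.691 25.000
      vertex 4.665 11.850 25.000
    endloop
  endfacet
  facet normal 0.0000 0.0000 1.0000
    outer loop
      vertex 12.000 6.000 25.000
      vertex 4.665 11.850 25.000
      vertex 0.594 8.603 25.000
    endloop
  endfacet
  facet normal 0.0000 0.0000 1.0000
    outer loop
      vertex 12.000 6.000 25.000
      vertex 0.594 8.603 25.000
      vertex 0.594 3.397 25.000
    endloop
  endfacet
  facet normal 0.0000 0.0000 1.0000
    outer loop
      vertex 12.000 6.000 25.000
      vertex 0.594 3.397 25.000
      vertex 4.665 0.150 25.000
    endloop
  endfacet
  facet normal 0.0000 0.0000 1.0000
    outer loop
      vertex 12.000 6.000 25.000
      vertex 4.665 0.150 25.000
      vertex 9.741 1.309 25.000
    endloop
  endfacet
  facet normal 0.9010 0.4339 0.0000
    outer loop
      vertex 12.000 6.000 0.000
      vertex 9.741 10.691 0.000
      vertex 9.741 10.691 25.000
    endloop
  endfacet
  facet normal 0.9010 0.4339 0.0000
    outer loop
      vertex 12.000 6.000 0.000
      vertex 9.741 10.691 25.000
      vertex 12.000 6.000 25.000
    endloop
  endfacet
  facet normal 0.2226 0.9749 0.0000
    outer loop
      vertex 9.741 10.691 0.000
      vertex 4.665 11.850 0.000
      vertex 4.665 11.850 25.000
    endloop
  endfacet
  facet normal 0.2226 0.9749 0.0000
    outer loop
      vertex 9.741 10.691 0.000
      vertex 4.665 11.850 25.000
      vertex 9.741 10.691 25.000
    endloop
  endfacet
  facet normal -0.6235 0.7818 0.0000
    outer loop
      vertex 4.665 11.850 0.000
      vertex 0.594 8.603 0.000
      vertex 0.594 8.603 25.000
    endloop
  endfacet
  facet normal -0.6235 0.7818 0.0000
    outer loop
      vertex 4.665 11.850 0.000
      vertex 0.594 8.603 25.000
      vertex 4.665 11.850 25.000
    endloop
  endfacet
  facet normal -1.0000 0.0000 0.0000
    outer loop
      vertex 0.594 8.603 0.000
      vertex 0.594 3.397 0.000
      vertex 0.594 3.397 25.000
    endloop
  endfacet
  facet normal -1.0000 0.0000 0.0000
    outer loop
      vertex 0.594 8.603 0.000
      vertex 0.594 3.397 25.000
      vertex 0.594 8.603 25.000
    endloop
  endfacet
  facet normal -0.6235 -0.7818 0.0000
    outer loop
      vertex 0.594 3.397 0.000
      vertex 4.665 0.150 0.000
      vertex 4.665 0.150 25.000
    endloop
  endfacet
  facet normal -0.6235 -0.7818 0.0000
    outer loop
      vertex 0.594 3.397 0.000
      vertex 4.665 0.150 25.000
      vertex 0.594 3.397 25.000
    endloop
  endfacet
  facet normal 0.2226 -0.9749 0.0000
    outer loop
      vertex 4.665 0.150 0.000
      vertex 9.741 1.309 0.000
      vertex 9.741 1.309 25.000
    endloop
  endfacet
  facet normal 0.2226 -0.9749 0.0000
    outer loop
      vertex 4.665 0.150 0.000
      vertex 9.741 1.309 25.000
      vertex 4.665 0.150 25.000
    endloop
  endfacet
  facet normal 0.9010 -0.4339 0.0000
    outer loop
      vertex 9.741 1.309 0.000
      vertex 12.000 6.000 0.000
      vertex 12.000 6.000 25.000
    endloop
  endfacet
  facet normal 0.9010 -0.4339 0.0000
    outer loop
      vertex 9.741 1.309 0.000
      vertex 12.000 6.000 25.000
      vertex 9.741 1.309 25.000
    endloop
  endfacet
endsolid part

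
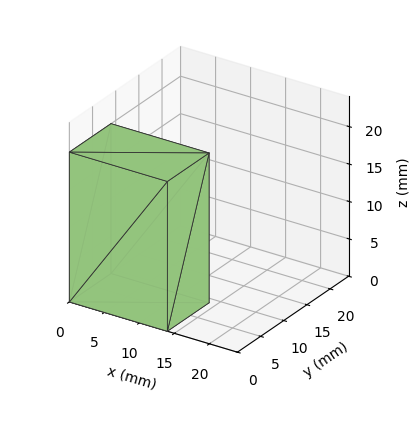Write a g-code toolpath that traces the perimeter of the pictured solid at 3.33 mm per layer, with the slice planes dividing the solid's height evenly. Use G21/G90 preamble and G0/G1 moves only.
Reading the render: the shape is a rectangular box, roughly 14 × 9 mm footprint and 20 mm tall (dimensions read to the nearest mm from the axis ticks). For the g-code, the solid's height is divided into equal slices at the stated Δz and each level perimeter traced with G1 moves after a G0 lift.

; perimeter-only toolpath
G21 ; units = mm
G90 ; absolute positioning
G28 ; home
; layer 1
G0 Z3.33
G0 X0.00 Y0.00
G1 X14.00 Y0.00
G1 X14.00 Y9.00
G1 X0.00 Y9.00
G1 X0.00 Y0.00
; layer 2
G0 Z6.67
G0 X0.00 Y0.00
G1 X14.00 Y0.00
G1 X14.00 Y9.00
G1 X0.00 Y9.00
G1 X0.00 Y0.00
; layer 3
G0 Z10.00
G0 X0.00 Y0.00
G1 X14.00 Y0.00
G1 X14.00 Y9.00
G1 X0.00 Y9.00
G1 X0.00 Y0.00
; layer 4
G0 Z13.33
G0 X0.00 Y0.00
G1 X14.00 Y0.00
G1 X14.00 Y9.00
G1 X0.00 Y9.00
G1 X0.00 Y0.00
; layer 5
G0 Z16.67
G0 X0.00 Y0.00
G1 X14.00 Y0.00
G1 X14.00 Y9.00
G1 X0.00 Y9.00
G1 X0.00 Y0.00
; layer 6
G0 Z20.00
G0 X0.00 Y0.00
G1 X14.00 Y0.00
G1 X14.00 Y9.00
G1 X0.00 Y9.00
G1 X0.00 Y0.00
M2 ; end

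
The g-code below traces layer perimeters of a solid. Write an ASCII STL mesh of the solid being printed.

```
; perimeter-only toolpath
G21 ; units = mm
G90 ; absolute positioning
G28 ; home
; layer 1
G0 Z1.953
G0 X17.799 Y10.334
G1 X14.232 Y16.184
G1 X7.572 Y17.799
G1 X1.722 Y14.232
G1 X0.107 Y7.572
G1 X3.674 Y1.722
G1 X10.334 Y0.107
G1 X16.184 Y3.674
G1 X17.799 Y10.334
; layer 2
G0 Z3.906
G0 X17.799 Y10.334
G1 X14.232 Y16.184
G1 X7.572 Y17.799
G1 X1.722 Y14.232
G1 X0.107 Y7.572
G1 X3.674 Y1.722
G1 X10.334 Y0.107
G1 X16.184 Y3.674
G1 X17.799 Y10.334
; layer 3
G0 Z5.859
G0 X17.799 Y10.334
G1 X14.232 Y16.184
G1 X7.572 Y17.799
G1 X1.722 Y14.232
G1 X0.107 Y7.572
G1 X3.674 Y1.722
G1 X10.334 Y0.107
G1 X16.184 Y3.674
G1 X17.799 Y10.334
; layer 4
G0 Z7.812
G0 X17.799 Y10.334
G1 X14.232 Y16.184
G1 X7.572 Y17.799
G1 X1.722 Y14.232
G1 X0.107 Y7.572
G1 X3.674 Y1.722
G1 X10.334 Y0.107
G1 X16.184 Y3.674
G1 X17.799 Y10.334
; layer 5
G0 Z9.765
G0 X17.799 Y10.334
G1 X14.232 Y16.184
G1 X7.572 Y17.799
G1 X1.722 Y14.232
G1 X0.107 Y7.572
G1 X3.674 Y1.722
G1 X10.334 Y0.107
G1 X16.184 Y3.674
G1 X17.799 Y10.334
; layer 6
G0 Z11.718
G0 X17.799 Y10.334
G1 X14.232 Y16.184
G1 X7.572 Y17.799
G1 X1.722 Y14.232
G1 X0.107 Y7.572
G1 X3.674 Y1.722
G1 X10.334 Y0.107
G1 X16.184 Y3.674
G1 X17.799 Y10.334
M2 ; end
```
solid part
  facet normal 0.0000 0.0000 -1.0000
    outer loop
      vertex 7.572 17.799 0.000
      vertex 14.232 16.184 0.000
      vertex 17.799 10.334 0.000
    endloop
  endfacet
  facet normal 0.0000 0.0000 -1.0000
    outer loop
      vertex 1.722 14.232 0.000
      vertex 7.572 17.799 0.000
      vertex 17.799 10.334 0.000
    endloop
  endfacet
  facet normal 0.0000 0.0000 -1.0000
    outer loop
      vertex 0.107 7.572 0.000
      vertex 1.722 14.232 0.000
      vertex 17.799 10.334 0.000
    endloop
  endfacet
  facet normal 0.0000 0.0000 -1.0000
    outer loop
      vertex 3.674 1.722 0.000
      vertex 0.107 7.572 0.000
      vertex 17.799 10.334 0.000
    endloop
  endfacet
  facet normal 0.0000 0.0000 -1.0000
    outer loop
      vertex 10.334 0.107 0.000
      vertex 3.674 1.722 0.000
      vertex 17.799 10.334 0.000
    endloop
  endfacet
  facet normal 0.0000 0.0000 -1.0000
    outer loop
      vertex 16.184 3.674 0.000
      vertex 10.334 0.107 0.000
      vertex 17.799 10.334 0.000
    endloop
  endfacet
  facet normal 0.0000 0.0000 1.0000
    outer loop
      vertex 17.799 10.334 11.718
      vertex 14.232 16.184 11.718
      vertex 7.572 17.799 11.718
    endloop
  endfacet
  facet normal 0.0000 0.0000 1.0000
    outer loop
      vertex 17.799 10.334 11.718
      vertex 7.572 17.799 11.718
      vertex 1.722 14.232 11.718
    endloop
  endfacet
  facet normal 0.0000 0.0000 1.0000
    outer loop
      vertex 17.799 10.334 11.718
      vertex 1.722 14.232 11.718
      vertex 0.107 7.572 11.718
    endloop
  endfacet
  facet normal 0.0000 0.0000 1.0000
    outer loop
      vertex 17.799 10.334 11.718
      vertex 0.107 7.572 11.718
      vertex 3.674 1.722 11.718
    endloop
  endfacet
  facet normal 0.0000 0.0000 1.0000
    outer loop
      vertex 17.799 10.334 11.718
      vertex 3.674 1.722 11.718
      vertex 10.334 0.107 11.718
    endloop
  endfacet
  facet normal 0.0000 0.0000 1.0000
    outer loop
      vertex 17.799 10.334 11.718
      vertex 10.334 0.107 11.718
      vertex 16.184 3.674 11.718
    endloop
  endfacet
  facet normal 0.8538 0.5206 0.0000
    outer loop
      vertex 17.799 10.334 0.000
      vertex 14.232 16.184 0.000
      vertex 14.232 16.184 11.718
    endloop
  endfacet
  facet normal 0.8538 0.5206 0.0000
    outer loop
      vertex 17.799 10.334 0.000
      vertex 14.232 16.184 11.718
      vertex 17.799 10.334 11.718
    endloop
  endfacet
  facet normal 0.2357 0.9718 0.0000
    outer loop
      vertex 14.232 16.184 0.000
      vertex 7.572 17.799 0.000
      vertex 7.572 17.799 11.718
    endloop
  endfacet
  facet normal 0.2357 0.9718 0.0000
    outer loop
      vertex 14.232 16.184 0.000
      vertex 7.572 17.799 11.718
      vertex 14.232 16.184 11.718
    endloop
  endfacet
  facet normal -0.5206 0.8538 0.0000
    outer loop
      vertex 7.572 17.799 0.000
      vertex 1.722 14.232 0.000
      vertex 1.722 14.232 11.718
    endloop
  endfacet
  facet normal -0.5206 0.8538 0.0000
    outer loop
      vertex 7.572 17.799 0.000
      vertex 1.722 14.232 11.718
      vertex 7.572 17.799 11.718
    endloop
  endfacet
  facet normal -0.9718 0.2357 0.0000
    outer loop
      vertex 1.722 14.232 0.000
      vertex 0.107 7.572 0.000
      vertex 0.107 7.572 11.718
    endloop
  endfacet
  facet normal -0.9718 0.2357 0.0000
    outer loop
      vertex 1.722 14.232 0.000
      vertex 0.107 7.572 11.718
      vertex 1.722 14.232 11.718
    endloop
  endfacet
  facet normal -0.8538 -0.5206 0.0000
    outer loop
      vertex 0.107 7.572 0.000
      vertex 3.674 1.722 0.000
      vertex 3.674 1.722 11.718
    endloop
  endfacet
  facet normal -0.8538 -0.5206 0.0000
    outer loop
      vertex 0.107 7.572 0.000
      vertex 3.674 1.722 11.718
      vertex 0.107 7.572 11.718
    endloop
  endfacet
  facet normal -0.2357 -0.9718 0.0000
    outer loop
      vertex 3.674 1.722 0.000
      vertex 10.334 0.107 0.000
      vertex 10.334 0.107 11.718
    endloop
  endfacet
  facet normal -0.2357 -0.9718 0.0000
    outer loop
      vertex 3.674 1.722 0.000
      vertex 10.334 0.107 11.718
      vertex 3.674 1.722 11.718
    endloop
  endfacet
  facet normal 0.5206 -0.8538 0.0000
    outer loop
      vertex 10.334 0.107 0.000
      vertex 16.184 3.674 0.000
      vertex 16.184 3.674 11.718
    endloop
  endfacet
  facet normal 0.5206 -0.8538 0.0000
    outer loop
      vertex 10.334 0.107 0.000
      vertex 16.184 3.674 11.718
      vertex 10.334 0.107 11.718
    endloop
  endfacet
  facet normal 0.9718 -0.2357 0.0000
    outer loop
      vertex 16.184 3.674 0.000
      vertex 17.799 10.334 0.000
      vertex 17.799 10.334 11.718
    endloop
  endfacet
  facet normal 0.9718 -0.2357 0.0000
    outer loop
      vertex 16.184 3.674 0.000
      vertex 17.799 10.334 11.718
      vertex 16.184 3.674 11.718
    endloop
  endfacet
endsolid part

The G0 Z moves step by Δz≈1.953 mm. Every layer's G1 loop is the same polygon, so the solid is a straight extrusion of it from z=0 to z≈11.7. Closing with flat bottom and top caps and triangulating gives 28 facets — a regular 8-sided prism (a cylinder approximated with 8 flat sides), circumscribed radius ≈ 8.95 mm, height ≈ 11.7 mm.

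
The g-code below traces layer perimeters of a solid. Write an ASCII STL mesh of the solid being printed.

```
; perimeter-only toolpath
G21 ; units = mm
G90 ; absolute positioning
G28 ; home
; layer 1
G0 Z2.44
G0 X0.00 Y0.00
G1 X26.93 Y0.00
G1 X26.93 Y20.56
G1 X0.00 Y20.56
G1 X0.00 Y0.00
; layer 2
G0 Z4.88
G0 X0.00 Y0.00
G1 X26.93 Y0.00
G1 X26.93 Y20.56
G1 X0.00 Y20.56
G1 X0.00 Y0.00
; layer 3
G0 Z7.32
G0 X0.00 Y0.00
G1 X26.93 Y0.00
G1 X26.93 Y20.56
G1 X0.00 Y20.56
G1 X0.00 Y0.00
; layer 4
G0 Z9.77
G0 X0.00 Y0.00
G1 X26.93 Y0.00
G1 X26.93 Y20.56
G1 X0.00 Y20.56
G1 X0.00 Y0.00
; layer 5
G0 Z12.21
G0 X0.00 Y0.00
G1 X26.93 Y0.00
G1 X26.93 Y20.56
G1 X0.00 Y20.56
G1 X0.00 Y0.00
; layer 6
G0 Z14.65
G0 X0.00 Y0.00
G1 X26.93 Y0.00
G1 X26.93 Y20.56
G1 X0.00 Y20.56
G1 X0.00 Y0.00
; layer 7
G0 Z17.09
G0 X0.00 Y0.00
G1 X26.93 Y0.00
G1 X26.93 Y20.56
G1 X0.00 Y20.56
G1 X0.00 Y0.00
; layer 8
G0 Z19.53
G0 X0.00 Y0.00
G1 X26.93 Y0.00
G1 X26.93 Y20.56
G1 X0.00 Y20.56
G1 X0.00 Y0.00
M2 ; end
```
solid part
  facet normal 0.0000 0.0000 -1.0000
    outer loop
      vertex 26.93 20.56 0.00
      vertex 26.93 0.00 0.00
      vertex 0.00 0.00 0.00
    endloop
  endfacet
  facet normal 0.0000 0.0000 -1.0000
    outer loop
      vertex 0.00 20.56 0.00
      vertex 26.93 20.56 0.00
      vertex 0.00 0.00 0.00
    endloop
  endfacet
  facet normal 0.0000 0.0000 1.0000
    outer loop
      vertex 0.00 0.00 19.53
      vertex 26.93 0.00 19.53
      vertex 26.93 20.56 19.53
    endloop
  endfacet
  facet normal 0.0000 0.0000 1.0000
    outer loop
      vertex 0.00 0.00 19.53
      vertex 26.93 20.56 19.53
      vertex 0.00 20.56 19.53
    endloop
  endfacet
  facet normal 0.0000 -1.0000 0.0000
    outer loop
      vertex 0.00 0.00 0.00
      vertex 26.93 0.00 0.00
      vertex 26.93 0.00 19.53
    endloop
  endfacet
  facet normal 0.0000 -1.0000 0.0000
    outer loop
      vertex 0.00 0.00 0.00
      vertex 26.93 0.00 19.53
      vertex 0.00 0.00 19.53
    endloop
  endfacet
  facet normal 0.0000 1.0000 0.0000
    outer loop
      vertex 26.93 20.56 19.53
      vertex 26.93 20.56 0.00
      vertex 0.00 20.56 0.00
    endloop
  endfacet
  facet normal 0.0000 1.0000 0.0000
    outer loop
      vertex 0.00 20.56 19.53
      vertex 26.93 20.56 19.53
      vertex 0.00 20.56 0.00
    endloop
  endfacet
  facet normal -1.0000 0.0000 0.0000
    outer loop
      vertex 0.00 20.56 19.53
      vertex 0.00 20.56 0.00
      vertex 0.00 0.00 0.00
    endloop
  endfacet
  facet normal -1.0000 0.0000 0.0000
    outer loop
      vertex 0.00 0.00 19.53
      vertex 0.00 20.56 19.53
      vertex 0.00 0.00 0.00
    endloop
  endfacet
  facet normal 1.0000 0.0000 0.0000
    outer loop
      vertex 26.93 0.00 0.00
      vertex 26.93 20.56 0.00
      vertex 26.93 20.56 19.53
    endloop
  endfacet
  facet normal 1.0000 0.0000 0.0000
    outer loop
      vertex 26.93 0.00 0.00
      vertex 26.93 20.56 19.53
      vertex 26.93 0.00 19.53
    endloop
  endfacet
endsolid part

The G0 Z moves step by Δz≈2.44 mm. Every layer's G1 loop is the same polygon, so the solid is a straight extrusion of it from z=0 to z≈19.5. Closing with flat bottom and top caps and triangulating gives 12 facets — a rectangular box, roughly 26.9 × 20.6 mm footprint and 19.5 mm tall.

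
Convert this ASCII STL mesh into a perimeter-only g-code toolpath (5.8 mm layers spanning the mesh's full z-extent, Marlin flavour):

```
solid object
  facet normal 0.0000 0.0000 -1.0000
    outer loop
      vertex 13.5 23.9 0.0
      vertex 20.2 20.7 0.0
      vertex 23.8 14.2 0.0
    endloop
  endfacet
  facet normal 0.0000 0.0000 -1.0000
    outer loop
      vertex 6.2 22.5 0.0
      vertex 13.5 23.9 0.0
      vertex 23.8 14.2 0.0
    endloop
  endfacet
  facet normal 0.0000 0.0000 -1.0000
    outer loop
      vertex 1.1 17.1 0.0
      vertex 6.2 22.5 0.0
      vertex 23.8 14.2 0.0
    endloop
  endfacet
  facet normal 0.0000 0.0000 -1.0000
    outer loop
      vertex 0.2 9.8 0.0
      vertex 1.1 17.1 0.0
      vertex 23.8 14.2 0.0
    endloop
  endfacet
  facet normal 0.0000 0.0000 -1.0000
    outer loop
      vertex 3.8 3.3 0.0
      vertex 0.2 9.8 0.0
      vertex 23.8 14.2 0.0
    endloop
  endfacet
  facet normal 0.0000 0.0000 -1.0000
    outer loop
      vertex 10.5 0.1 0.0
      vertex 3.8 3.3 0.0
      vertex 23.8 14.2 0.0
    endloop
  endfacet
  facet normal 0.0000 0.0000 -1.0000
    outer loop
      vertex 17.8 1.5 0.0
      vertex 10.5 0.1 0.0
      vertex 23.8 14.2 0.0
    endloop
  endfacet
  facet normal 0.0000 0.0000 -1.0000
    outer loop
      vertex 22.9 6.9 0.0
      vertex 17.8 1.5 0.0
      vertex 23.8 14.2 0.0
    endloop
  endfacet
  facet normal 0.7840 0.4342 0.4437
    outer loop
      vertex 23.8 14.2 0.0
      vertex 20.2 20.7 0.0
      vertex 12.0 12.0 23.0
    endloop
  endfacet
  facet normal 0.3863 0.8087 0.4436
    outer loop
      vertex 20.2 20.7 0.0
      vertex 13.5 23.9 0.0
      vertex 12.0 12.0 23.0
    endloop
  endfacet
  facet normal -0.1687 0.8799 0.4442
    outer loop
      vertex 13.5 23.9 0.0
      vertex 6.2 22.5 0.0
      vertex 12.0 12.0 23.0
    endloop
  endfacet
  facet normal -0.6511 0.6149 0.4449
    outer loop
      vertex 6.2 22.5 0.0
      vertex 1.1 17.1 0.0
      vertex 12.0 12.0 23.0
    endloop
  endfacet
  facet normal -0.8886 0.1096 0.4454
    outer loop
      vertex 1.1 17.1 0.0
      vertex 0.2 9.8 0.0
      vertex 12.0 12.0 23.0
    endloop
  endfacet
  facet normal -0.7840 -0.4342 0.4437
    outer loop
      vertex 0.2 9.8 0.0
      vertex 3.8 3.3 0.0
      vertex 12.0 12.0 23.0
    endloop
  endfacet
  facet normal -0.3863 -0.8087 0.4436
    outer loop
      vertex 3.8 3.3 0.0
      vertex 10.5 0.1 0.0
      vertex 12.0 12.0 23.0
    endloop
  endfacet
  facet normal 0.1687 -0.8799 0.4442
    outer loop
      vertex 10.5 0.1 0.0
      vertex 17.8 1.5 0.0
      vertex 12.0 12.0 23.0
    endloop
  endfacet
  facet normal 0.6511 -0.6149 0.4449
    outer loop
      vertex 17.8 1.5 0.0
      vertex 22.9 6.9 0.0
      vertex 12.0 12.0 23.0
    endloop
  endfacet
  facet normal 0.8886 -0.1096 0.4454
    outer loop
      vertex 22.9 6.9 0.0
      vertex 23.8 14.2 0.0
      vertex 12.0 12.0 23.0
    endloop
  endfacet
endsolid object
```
; perimeter-only toolpath
G21 ; units = mm
G90 ; absolute positioning
G28 ; home
; layer 1
G0 Z5.8
G0 X20.9 Y13.6
G1 X18.1 Y18.5
G1 X13.1 Y20.9
G1 X7.7 Y19.9
G1 X3.8 Y15.8
G1 X3.1 Y10.4
G1 X5.8 Y5.5
G1 X10.9 Y3.1
G1 X16.4 Y4.1
G1 X20.2 Y8.2
G1 X20.9 Y13.6
; layer 2
G0 Z11.5
G0 X17.9 Y13.1
G1 X16.1 Y16.4
G1 X12.8 Y17.9
G1 X9.1 Y17.2
G1 X6.5 Y14.6
G1 X6.1 Y10.9
G1 X7.9 Y7.7
G1 X11.2 Y6.0
G1 X14.9 Y6.8
G1 X17.4 Y9.4
G1 X17.9 Y13.1
; layer 3
G0 Z17.2
G0 X14.9 Y12.6
G1 X14.1 Y14.2
G1 X12.4 Y15.0
G1 X10.6 Y14.6
G1 X9.3 Y13.3
G1 X9.1 Y11.4
G1 X9.9 Y9.8
G1 X11.6 Y9.0
G1 X13.4 Y9.4
G1 X14.7 Y10.7
G1 X14.9 Y12.6
M2 ; end

The solid is a regular 10-sided pyramid, base circumscribed radius ≈ 12 mm, apex at z ≈ 23 mm. Slicing at Δz = 5.8 mm — 4 equal slices spanning the solid's height, so layer i sits at z = i·h/4 — gives 3 non-empty perimeters. Each is a 10-segment closed polygon; G0 lifts to the layer z and rapids to the start vertex, then G1 traces the edges. The cross-section shrinks linearly with z (the slice at the apex is degenerate and omitted).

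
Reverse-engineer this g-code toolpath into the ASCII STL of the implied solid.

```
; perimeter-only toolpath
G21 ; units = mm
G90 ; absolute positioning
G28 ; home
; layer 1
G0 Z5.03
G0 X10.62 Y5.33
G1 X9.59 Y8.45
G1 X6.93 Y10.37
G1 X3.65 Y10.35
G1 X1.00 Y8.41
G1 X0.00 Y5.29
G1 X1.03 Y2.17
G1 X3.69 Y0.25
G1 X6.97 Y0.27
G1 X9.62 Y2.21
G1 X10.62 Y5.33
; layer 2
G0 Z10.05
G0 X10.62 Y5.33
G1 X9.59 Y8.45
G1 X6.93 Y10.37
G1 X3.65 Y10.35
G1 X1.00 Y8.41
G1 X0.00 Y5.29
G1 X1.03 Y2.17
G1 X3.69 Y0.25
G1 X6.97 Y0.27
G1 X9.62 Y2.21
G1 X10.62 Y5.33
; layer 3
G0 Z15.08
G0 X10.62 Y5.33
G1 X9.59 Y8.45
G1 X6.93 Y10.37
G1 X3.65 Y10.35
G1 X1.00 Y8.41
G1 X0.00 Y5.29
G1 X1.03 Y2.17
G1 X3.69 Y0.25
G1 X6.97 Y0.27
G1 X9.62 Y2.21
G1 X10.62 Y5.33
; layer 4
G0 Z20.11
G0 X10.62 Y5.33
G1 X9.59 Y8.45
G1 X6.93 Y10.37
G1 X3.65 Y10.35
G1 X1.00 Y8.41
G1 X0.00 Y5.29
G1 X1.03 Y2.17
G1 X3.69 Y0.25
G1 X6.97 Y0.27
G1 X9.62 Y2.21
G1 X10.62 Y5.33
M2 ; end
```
solid part
  facet normal 0.0000 0.0000 -1.0000
    outer loop
      vertex 6.93 10.37 0.00
      vertex 9.59 8.45 0.00
      vertex 10.62 5.33 0.00
    endloop
  endfacet
  facet normal 0.0000 0.0000 -1.0000
    outer loop
      vertex 3.65 10.35 0.00
      vertex 6.93 10.37 0.00
      vertex 10.62 5.33 0.00
    endloop
  endfacet
  facet normal 0.0000 0.0000 -1.0000
    outer loop
      vertex 1.00 8.41 0.00
      vertex 3.65 10.35 0.00
      vertex 10.62 5.33 0.00
    endloop
  endfacet
  facet normal 0.0000 0.0000 -1.0000
    outer loop
      vertex 0.00 5.29 0.00
      vertex 1.00 8.41 0.00
      vertex 10.62 5.33 0.00
    endloop
  endfacet
  facet normal 0.0000 0.0000 -1.0000
    outer loop
      vertex 1.03 2.17 0.00
      vertex 0.00 5.29 0.00
      vertex 10.62 5.33 0.00
    endloop
  endfacet
  facet normal 0.0000 0.0000 -1.0000
    outer loop
      vertex 3.69 0.25 0.00
      vertex 1.03 2.17 0.00
      vertex 10.62 5.33 0.00
    endloop
  endfacet
  facet normal 0.0000 0.0000 -1.0000
    outer loop
      vertex 6.97 0.27 0.00
      vertex 3.69 0.25 0.00
      vertex 10.62 5.33 0.00
    endloop
  endfacet
  facet normal 0.0000 0.0000 -1.0000
    outer loop
      vertex 9.62 2.21 0.00
      vertex 6.97 0.27 0.00
      vertex 10.62 5.33 0.00
    endloop
  endfacet
  facet normal 0.0000 0.0000 1.0000
    outer loop
      vertex 10.62 5.33 20.11
      vertex 9.59 8.45 20.11
      vertex 6.93 10.37 20.11
    endloop
  endfacet
  facet normal 0.0000 0.0000 1.0000
    outer loop
      vertex 10.62 5.33 20.11
      vertex 6.93 10.37 20.11
      vertex 3.65 10.35 20.11
    endloop
  endfacet
  facet normal 0.0000 0.0000 1.0000
    outer loop
      vertex 10.62 5.33 20.11
      vertex 3.65 10.35 20.11
      vertex 1.00 8.41 20.11
    endloop
  endfacet
  facet normal 0.0000 0.0000 1.0000
    outer loop
      vertex 10.62 5.33 20.11
      vertex 1.00 8.41 20.11
      vertex 0.00 5.29 20.11
    endloop
  endfacet
  facet normal 0.0000 0.0000 1.0000
    outer loop
      vertex 10.62 5.33 20.11
      vertex 0.00 5.29 20.11
      vertex 1.03 2.17 20.11
    endloop
  endfacet
  facet normal 0.0000 0.0000 1.0000
    outer loop
      vertex 10.62 5.33 20.11
      vertex 1.03 2.17 20.11
      vertex 3.69 0.25 20.11
    endloop
  endfacet
  facet normal 0.0000 0.0000 1.0000
    outer loop
      vertex 10.62 5.33 20.11
      vertex 3.69 0.25 20.11
      vertex 6.97 0.27 20.11
    endloop
  endfacet
  facet normal 0.0000 0.0000 1.0000
    outer loop
      vertex 10.62 5.33 20.11
      vertex 6.97 0.27 20.11
      vertex 9.62 2.21 20.11
    endloop
  endfacet
  facet normal 0.9496 0.3135 0.0000
    outer loop
      vertex 10.62 5.33 0.00
      vertex 9.59 8.45 0.00
      vertex 9.59 8.45 20.11
    endloop
  endfacet
  facet normal 0.9496 0.3135 0.0000
    outer loop
      vertex 10.62 5.33 0.00
      vertex 9.59 8.45 20.11
      vertex 10.62 5.33 20.11
    endloop
  endfacet
  facet normal 0.5853 0.8108 0.0000
    outer loop
      vertex 9.59 8.45 0.00
      vertex 6.93 10.37 0.00
      vertex 6.93 10.37 20.11
    endloop
  endfacet
  facet normal 0.5853 0.8108 0.0000
    outer loop
      vertex 9.59 8.45 0.00
      vertex 6.93 10.37 20.11
      vertex 9.59 8.45 20.11
    endloop
  endfacet
  facet normal -0.0061 1.0000 0.0000
    outer loop
      vertex 6.93 10.37 0.00
      vertex 3.65 10.35 0.00
      vertex 3.65 10.35 20.11
    endloop
  endfacet
  facet normal -0.0061 1.0000 0.0000
    outer loop
      vertex 6.93 10.37 0.00
      vertex 3.65 10.35 20.11
      vertex 6.93 10.37 20.11
    endloop
  endfacet
  facet normal -0.5907 0.8069 0.0000
    outer loop
      vertex 3.65 10.35 0.00
      vertex 1.00 8.41 0.00
      vertex 1.00 8.41 20.11
    endloop
  endfacet
  facet normal -0.5907 0.8069 0.0000
    outer loop
      vertex 3.65 10.35 0.00
      vertex 1.00 8.41 20.11
      vertex 3.65 10.35 20.11
    endloop
  endfacet
  facet normal -0.9523 0.3052 0.0000
    outer loop
      vertex 1.00 8.41 0.00
      vertex 0.00 5.29 0.00
      vertex 0.00 5.29 20.11
    endloop
  endfacet
  facet normal -0.9523 0.3052 0.0000
    outer loop
      vertex 1.00 8.41 0.00
      vertex 0.00 5.29 20.11
      vertex 1.00 8.41 20.11
    endloop
  endfacet
  facet normal -0.9496 -0.3135 0.0000
    outer loop
      vertex 0.00 5.29 0.00
      vertex 1.03 2.17 0.00
      vertex 1.03 2.17 20.11
    endloop
  endfacet
  facet normal -0.9496 -0.3135 0.0000
    outer loop
      vertex 0.00 5.29 0.00
      vertex 1.03 2.17 20.11
      vertex 0.00 5.29 20.11
    endloop
  endfacet
  facet normal -0.5853 -0.8108 0.0000
    outer loop
      vertex 1.03 2.17 0.00
      vertex 3.69 0.25 0.00
      vertex 3.69 0.25 20.11
    endloop
  endfacet
  facet normal -0.5853 -0.8108 0.0000
    outer loop
      vertex 1.03 2.17 0.00
      vertex 3.69 0.25 20.11
      vertex 1.03 2.17 20.11
    endloop
  endfacet
  facet normal 0.0061 -1.0000 0.0000
    outer loop
      vertex 3.69 0.25 0.00
      vertex 6.97 0.27 0.00
      vertex 6.97 0.27 20.11
    endloop
  endfacet
  facet normal 0.0061 -1.0000 0.0000
    outer loop
      vertex 3.69 0.25 0.00
      vertex 6.97 0.27 20.11
      vertex 3.69 0.25 20.11
    endloop
  endfacet
  facet normal 0.5907 -0.8069 0.0000
    outer loop
      vertex 6.97 0.27 0.00
      vertex 9.62 2.21 0.00
      vertex 9.62 2.21 20.11
    endloop
  endfacet
  facet normal 0.5907 -0.8069 0.0000
    outer loop
      vertex 6.97 0.27 0.00
      vertex 9.62 2.21 20.11
      vertex 6.97 0.27 20.11
    endloop
  endfacet
  facet normal 0.9523 -0.3052 0.0000
    outer loop
      vertex 9.62 2.21 0.00
      vertex 10.62 5.33 0.00
      vertex 10.62 5.33 20.11
    endloop
  endfacet
  facet normal 0.9523 -0.3052 0.0000
    outer loop
      vertex 9.62 2.21 0.00
      vertex 10.62 5.33 20.11
      vertex 9.62 2.21 20.11
    endloop
  endfacet
endsolid part

The G0 Z moves step by Δz≈5.03 mm. Every layer's G1 loop is the same polygon, so the solid is a straight extrusion of it from z=0 to z≈20.1. Closing with flat bottom and top caps and triangulating gives 36 facets — a regular 10-sided prism (a cylinder approximated with 10 flat sides), circumscribed radius ≈ 5.31 mm, height ≈ 20.1 mm.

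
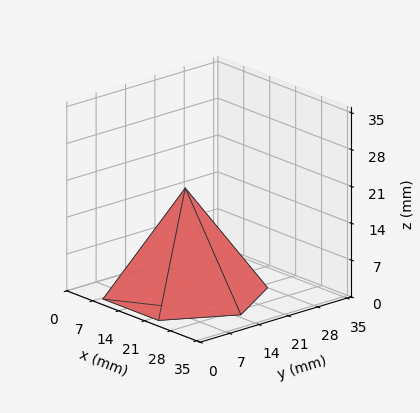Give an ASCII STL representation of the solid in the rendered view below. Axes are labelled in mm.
Reading the render: the shape is a regular 6-sided pyramid, base circumscribed radius ≈ 15 mm, apex at z ≈ 20 mm (dimensions read to the nearest mm from the axis ticks). For the STL, each face is triangulated and given an outward normal.

solid part
  facet normal 0.0000 0.0000 -1.0000
    outer loop
      vertex 7.50 27.99 0.00
      vertex 22.50 27.99 0.00
      vertex 30.00 15.00 0.00
    endloop
  endfacet
  facet normal 0.0000 0.0000 -1.0000
    outer loop
      vertex 0.00 15.00 0.00
      vertex 7.50 27.99 0.00
      vertex 30.00 15.00 0.00
    endloop
  endfacet
  facet normal 0.0000 0.0000 -1.0000
    outer loop
      vertex 7.50 2.01 0.00
      vertex 0.00 15.00 0.00
      vertex 30.00 15.00 0.00
    endloop
  endfacet
  facet normal 0.0000 0.0000 -1.0000
    outer loop
      vertex 22.50 2.01 0.00
      vertex 7.50 2.01 0.00
      vertex 30.00 15.00 0.00
    endloop
  endfacet
  facet normal 0.7263 0.4193 0.5447
    outer loop
      vertex 30.00 15.00 0.00
      vertex 22.50 27.99 0.00
      vertex 15.00 15.00 20.00
    endloop
  endfacet
  facet normal 0.0000 0.8386 0.5447
    outer loop
      vertex 22.50 27.99 0.00
      vertex 7.50 27.99 0.00
      vertex 15.00 15.00 20.00
    endloop
  endfacet
  facet normal -0.7263 0.4193 0.5447
    outer loop
      vertex 7.50 27.99 0.00
      vertex 0.00 15.00 0.00
      vertex 15.00 15.00 20.00
    endloop
  endfacet
  facet normal -0.7263 -0.4193 0.5447
    outer loop
      vertex 0.00 15.00 0.00
      vertex 7.50 2.01 0.00
      vertex 15.00 15.00 20.00
    endloop
  endfacet
  facet normal 0.0000 -0.8386 0.5447
    outer loop
      vertex 7.50 2.01 0.00
      vertex 22.50 2.01 0.00
      vertex 15.00 15.00 20.00
    endloop
  endfacet
  facet normal 0.7263 -0.4193 0.5447
    outer loop
      vertex 22.50 2.01 0.00
      vertex 30.00 15.00 0.00
      vertex 15.00 15.00 20.00
    endloop
  endfacet
endsolid part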